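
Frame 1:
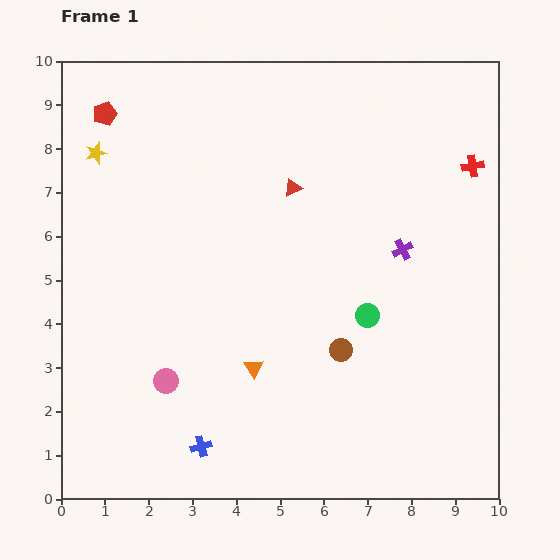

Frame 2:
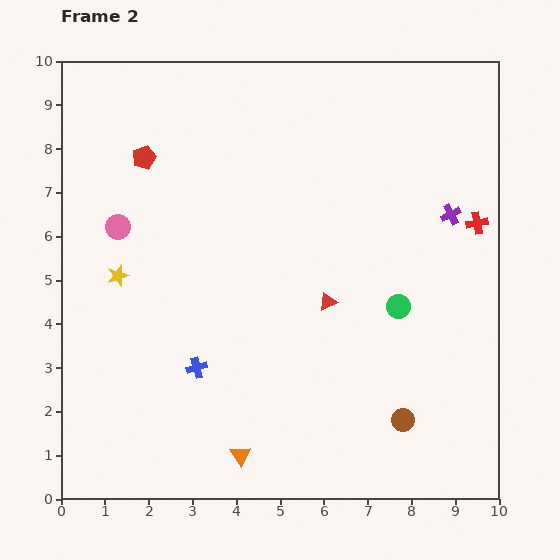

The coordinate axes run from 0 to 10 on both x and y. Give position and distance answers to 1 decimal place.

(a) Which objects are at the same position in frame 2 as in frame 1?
none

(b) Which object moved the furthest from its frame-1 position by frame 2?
the pink circle

(moved 3.7; next 2.8)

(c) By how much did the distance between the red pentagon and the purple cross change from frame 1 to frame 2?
-0.4

Distance in frame 1: 7.5. Distance in frame 2: 7.1.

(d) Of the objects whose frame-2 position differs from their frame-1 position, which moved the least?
the green circle

(moved 0.7)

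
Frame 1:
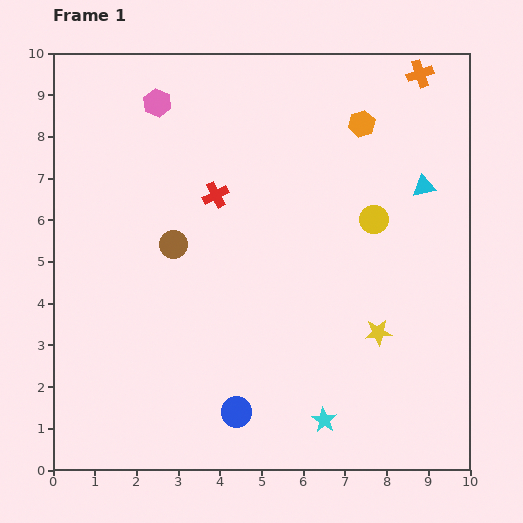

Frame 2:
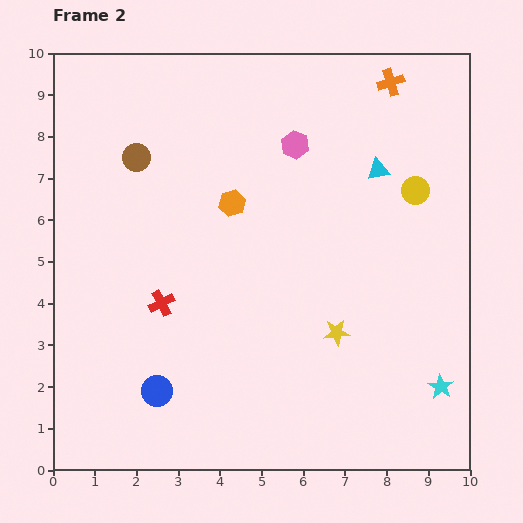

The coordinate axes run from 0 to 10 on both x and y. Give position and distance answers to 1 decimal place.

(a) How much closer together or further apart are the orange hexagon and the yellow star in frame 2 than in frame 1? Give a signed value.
-1.0

Distance in frame 1: 5.0. Distance in frame 2: 4.0.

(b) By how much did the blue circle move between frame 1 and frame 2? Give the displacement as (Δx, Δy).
(-1.9, 0.5)

The blue circle was at (4.4, 1.4) in frame 1 and (2.5, 1.9) in frame 2.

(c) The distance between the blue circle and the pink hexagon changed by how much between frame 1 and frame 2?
-0.8

Distance in frame 1: 7.6. Distance in frame 2: 6.8.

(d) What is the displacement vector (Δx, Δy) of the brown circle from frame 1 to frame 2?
(-0.9, 2.1)

The brown circle was at (2.9, 5.4) in frame 1 and (2.0, 7.5) in frame 2.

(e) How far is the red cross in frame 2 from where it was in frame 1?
2.9

The red cross moved from (3.9, 6.6) to (2.6, 4.0), a distance of √(1.3² + 2.6²) ≈ 2.9.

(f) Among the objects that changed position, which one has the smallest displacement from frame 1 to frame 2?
the orange cross

(moved 0.7)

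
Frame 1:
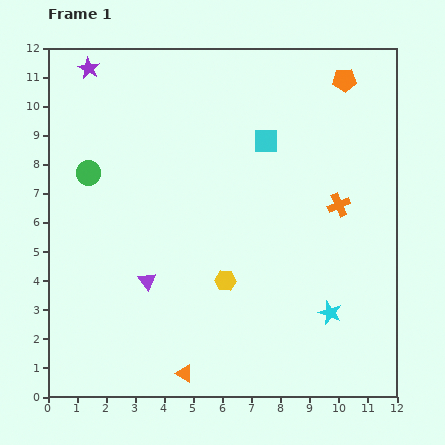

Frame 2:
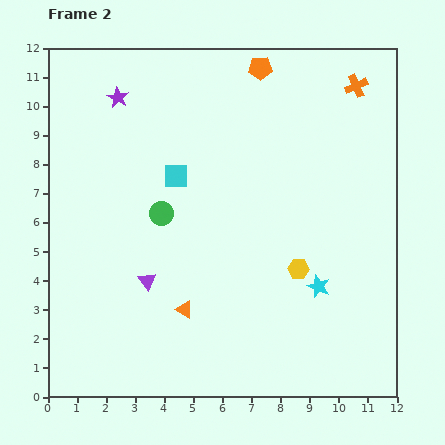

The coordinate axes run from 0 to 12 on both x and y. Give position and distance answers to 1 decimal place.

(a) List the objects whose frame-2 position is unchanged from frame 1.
the purple triangle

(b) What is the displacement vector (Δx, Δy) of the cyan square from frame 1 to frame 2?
(-3.1, -1.2)

The cyan square was at (7.5, 8.8) in frame 1 and (4.4, 7.6) in frame 2.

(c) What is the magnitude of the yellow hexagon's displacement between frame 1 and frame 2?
2.5

The yellow hexagon moved from (6.1, 4.0) to (8.6, 4.4), a distance of √(2.5² + 0.4²) ≈ 2.5.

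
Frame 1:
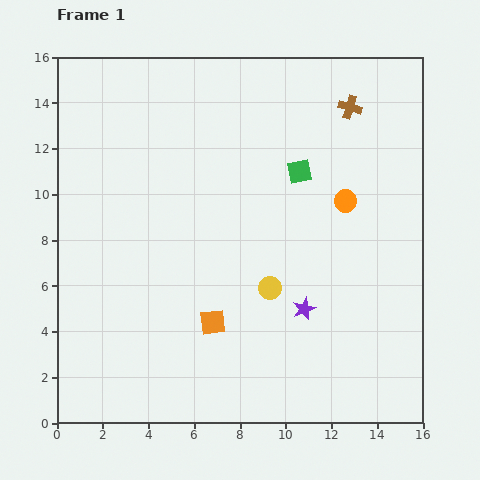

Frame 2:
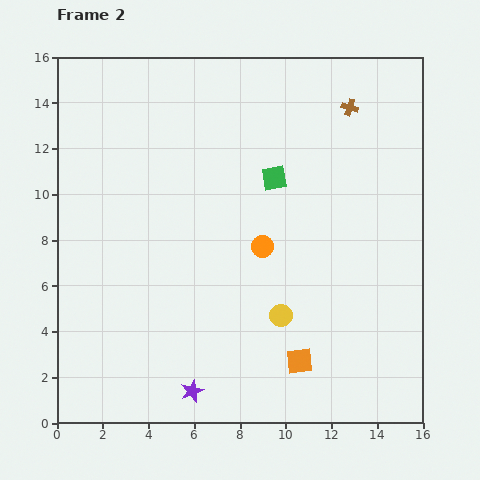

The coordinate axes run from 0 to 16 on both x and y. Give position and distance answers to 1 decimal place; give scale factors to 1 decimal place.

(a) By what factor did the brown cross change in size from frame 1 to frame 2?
0.7×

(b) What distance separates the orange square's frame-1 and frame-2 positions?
4.2

The orange square moved from (6.8, 4.4) to (10.6, 2.7), a distance of √(3.8² + 1.7²) ≈ 4.2.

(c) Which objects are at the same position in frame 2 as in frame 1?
the brown cross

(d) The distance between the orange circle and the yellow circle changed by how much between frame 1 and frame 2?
-1.9

Distance in frame 1: 5.0. Distance in frame 2: 3.1.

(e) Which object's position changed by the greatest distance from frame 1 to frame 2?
the purple star

(moved 6.1; next 4.2)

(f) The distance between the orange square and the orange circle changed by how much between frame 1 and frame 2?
-2.7

Distance in frame 1: 7.9. Distance in frame 2: 5.2.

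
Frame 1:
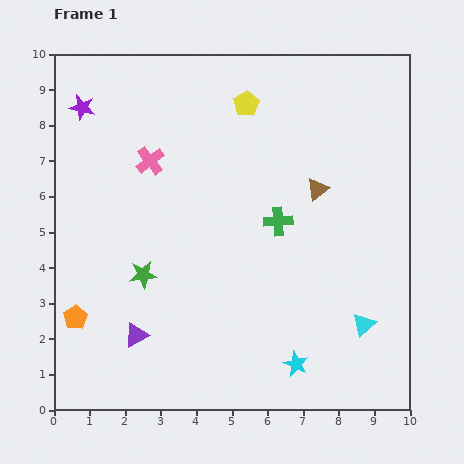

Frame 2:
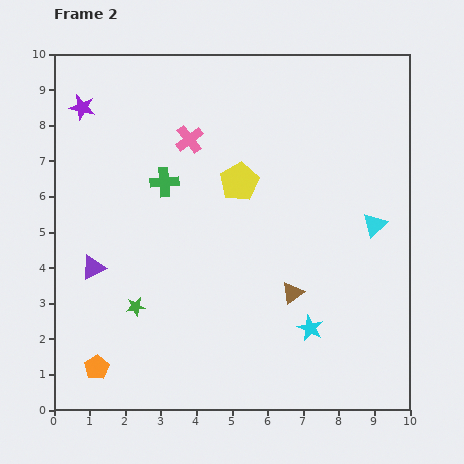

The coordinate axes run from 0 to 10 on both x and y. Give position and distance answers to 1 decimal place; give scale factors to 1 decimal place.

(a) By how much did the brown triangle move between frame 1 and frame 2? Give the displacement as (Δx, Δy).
(-0.7, -2.9)

The brown triangle was at (7.4, 6.2) in frame 1 and (6.7, 3.3) in frame 2.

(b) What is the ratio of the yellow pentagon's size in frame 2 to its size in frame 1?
1.5×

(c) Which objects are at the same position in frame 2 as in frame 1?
the purple star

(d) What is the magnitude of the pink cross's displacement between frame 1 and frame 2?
1.3

The pink cross moved from (2.7, 7.0) to (3.8, 7.6), a distance of √(1.1² + 0.6²) ≈ 1.3.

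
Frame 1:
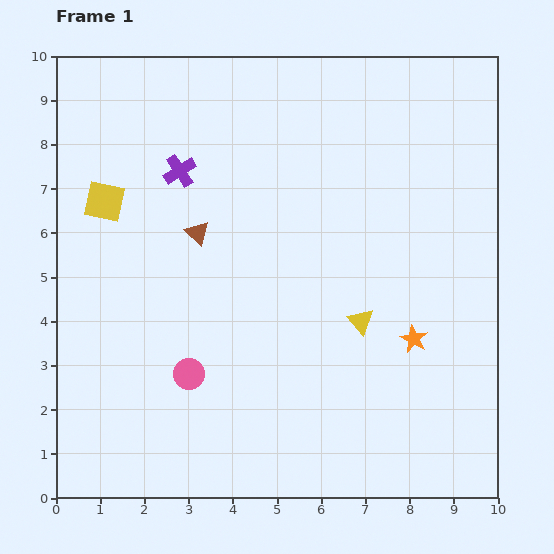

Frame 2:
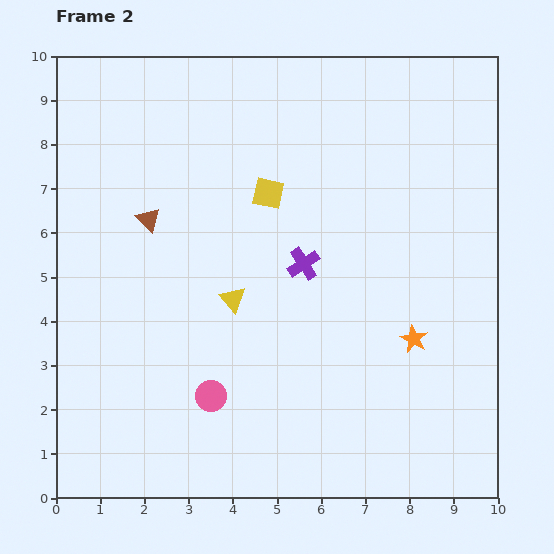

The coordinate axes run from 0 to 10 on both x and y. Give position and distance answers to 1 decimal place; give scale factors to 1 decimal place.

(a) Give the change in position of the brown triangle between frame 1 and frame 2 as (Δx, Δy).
(-1.1, 0.3)

The brown triangle was at (3.2, 6.0) in frame 1 and (2.1, 6.3) in frame 2.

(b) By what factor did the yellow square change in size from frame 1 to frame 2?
0.8×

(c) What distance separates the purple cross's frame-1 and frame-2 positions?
3.5

The purple cross moved from (2.8, 7.4) to (5.6, 5.3), a distance of √(2.8² + 2.1²) ≈ 3.5.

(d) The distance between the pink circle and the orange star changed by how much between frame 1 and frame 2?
-0.4

Distance in frame 1: 5.2. Distance in frame 2: 4.8.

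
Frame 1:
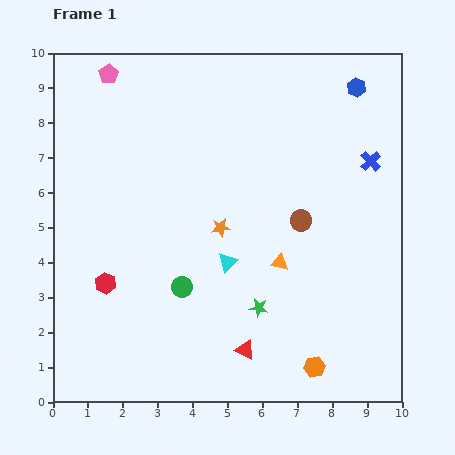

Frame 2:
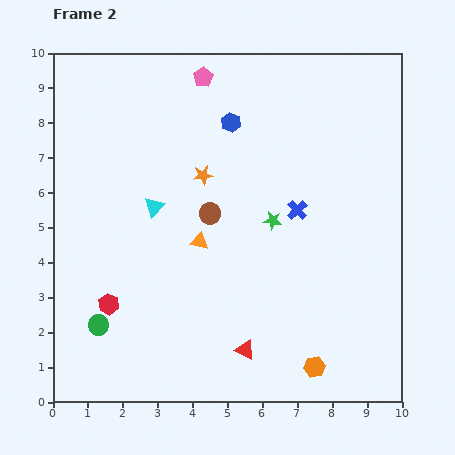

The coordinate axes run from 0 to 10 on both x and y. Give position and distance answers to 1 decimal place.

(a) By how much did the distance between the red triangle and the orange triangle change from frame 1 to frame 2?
+0.7

Distance in frame 1: 2.7. Distance in frame 2: 3.4.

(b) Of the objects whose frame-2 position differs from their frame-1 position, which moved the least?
the red hexagon

(moved 0.6)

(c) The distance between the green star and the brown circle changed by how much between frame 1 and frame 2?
-1.0

Distance in frame 1: 2.8. Distance in frame 2: 1.8.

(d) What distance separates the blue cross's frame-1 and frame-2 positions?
2.5

The blue cross moved from (9.1, 6.9) to (7.0, 5.5), a distance of √(2.1² + 1.4²) ≈ 2.5.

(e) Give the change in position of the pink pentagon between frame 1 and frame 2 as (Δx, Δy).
(2.7, -0.1)

The pink pentagon was at (1.6, 9.4) in frame 1 and (4.3, 9.3) in frame 2.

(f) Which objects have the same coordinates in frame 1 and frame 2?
the orange hexagon, the red triangle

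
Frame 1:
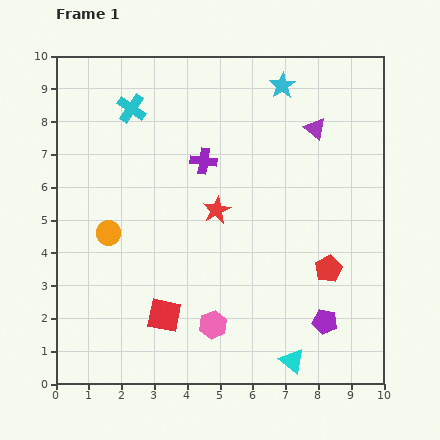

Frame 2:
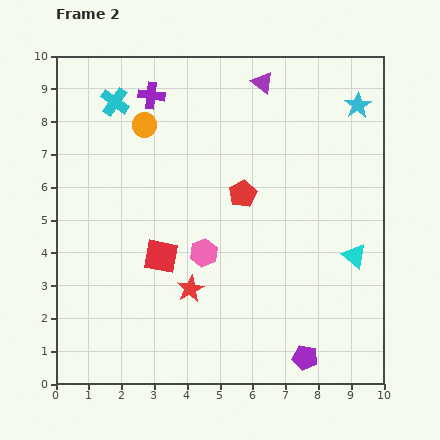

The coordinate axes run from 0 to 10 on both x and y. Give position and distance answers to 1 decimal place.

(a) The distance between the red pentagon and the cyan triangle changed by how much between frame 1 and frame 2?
+0.9

Distance in frame 1: 3.0. Distance in frame 2: 3.9.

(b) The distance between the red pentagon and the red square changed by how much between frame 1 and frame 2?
-2.1

Distance in frame 1: 5.2. Distance in frame 2: 3.1.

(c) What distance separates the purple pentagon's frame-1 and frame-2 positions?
1.3

The purple pentagon moved from (8.2, 1.9) to (7.6, 0.8), a distance of √(0.6² + 1.1²) ≈ 1.3.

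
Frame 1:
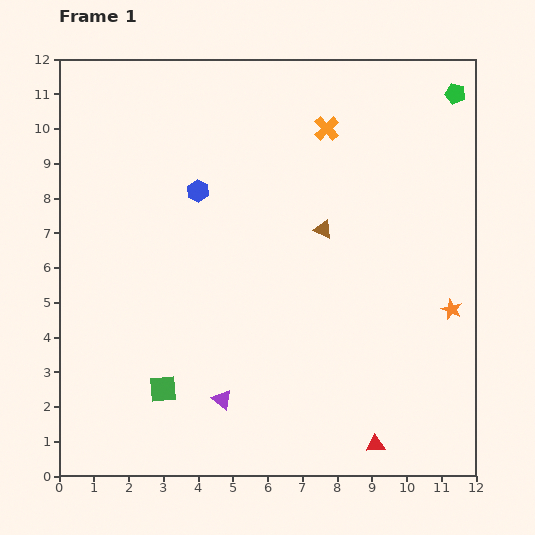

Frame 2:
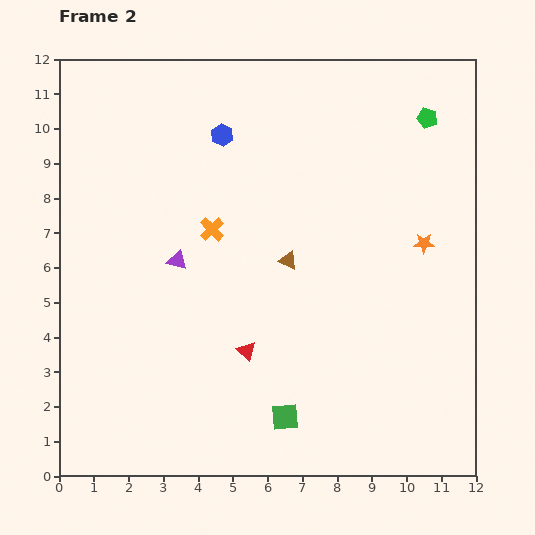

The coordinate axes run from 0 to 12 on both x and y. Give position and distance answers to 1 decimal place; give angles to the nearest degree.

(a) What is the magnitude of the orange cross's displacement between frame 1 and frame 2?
4.4

The orange cross moved from (7.7, 10.0) to (4.4, 7.1), a distance of √(3.3² + 2.9²) ≈ 4.4.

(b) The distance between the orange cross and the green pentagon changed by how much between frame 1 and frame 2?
+3.2

Distance in frame 1: 3.8. Distance in frame 2: 7.0.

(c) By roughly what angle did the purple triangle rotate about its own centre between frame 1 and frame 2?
25° counter-clockwise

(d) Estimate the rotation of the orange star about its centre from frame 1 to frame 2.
23° counter-clockwise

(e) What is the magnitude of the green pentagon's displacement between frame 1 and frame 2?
1.1

The green pentagon moved from (11.4, 11.0) to (10.6, 10.3), a distance of √(0.8² + 0.7²) ≈ 1.1.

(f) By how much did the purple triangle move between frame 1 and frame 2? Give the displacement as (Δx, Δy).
(-1.3, 4.0)

The purple triangle was at (4.7, 2.2) in frame 1 and (3.4, 6.2) in frame 2.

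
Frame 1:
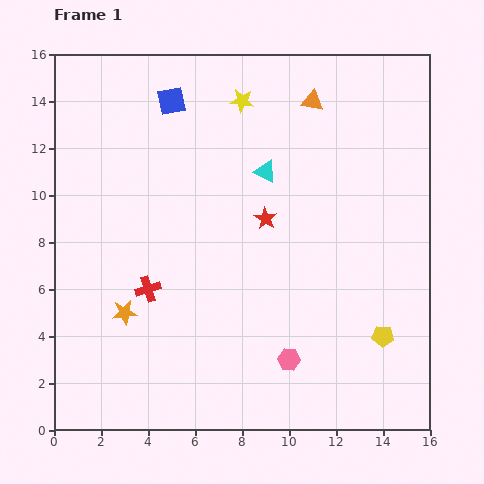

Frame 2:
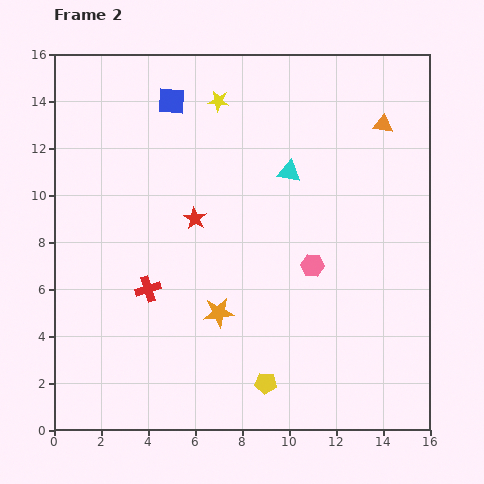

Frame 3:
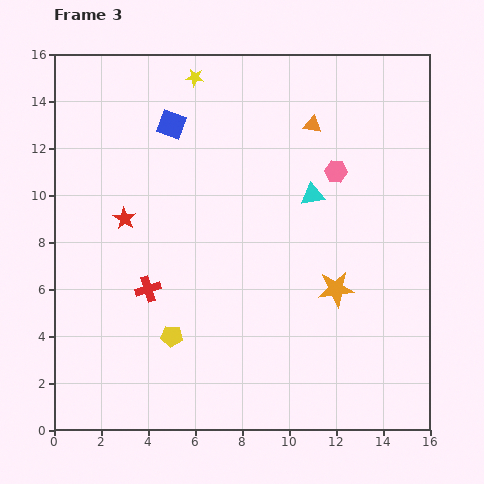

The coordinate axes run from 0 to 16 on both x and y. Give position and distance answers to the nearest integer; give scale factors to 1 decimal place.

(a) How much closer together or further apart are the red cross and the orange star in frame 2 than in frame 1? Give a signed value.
+2

Distance in frame 1: 1. Distance in frame 2: 3.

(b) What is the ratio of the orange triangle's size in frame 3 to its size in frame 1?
0.8×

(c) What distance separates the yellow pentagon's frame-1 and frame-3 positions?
9

The yellow pentagon moved from (14, 4) to (5, 4), a distance of √(9² + 0²) ≈ 9.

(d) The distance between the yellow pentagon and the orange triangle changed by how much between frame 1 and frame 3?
+1

Distance in frame 1: 10. Distance in frame 3: 11.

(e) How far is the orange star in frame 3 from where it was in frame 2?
5

The orange star moved from (7, 5) to (12, 6), a distance of √(5² + 1²) ≈ 5.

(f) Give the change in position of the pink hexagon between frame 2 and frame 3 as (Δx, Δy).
(1, 4)

The pink hexagon was at (11, 7) in frame 2 and (12, 11) in frame 3.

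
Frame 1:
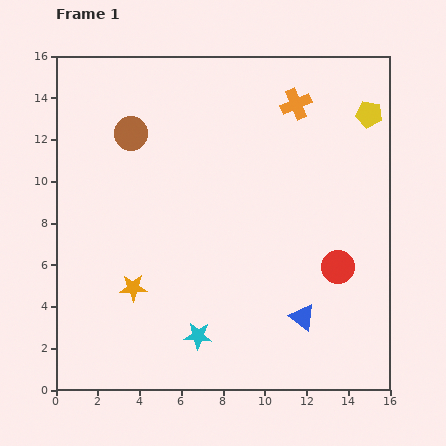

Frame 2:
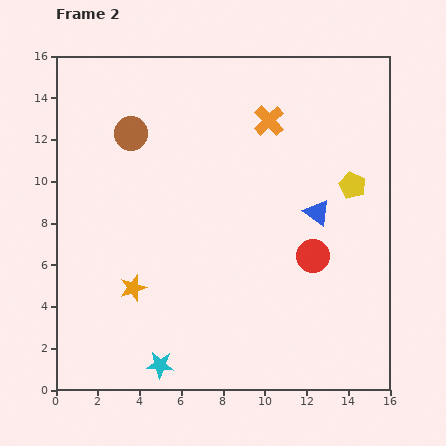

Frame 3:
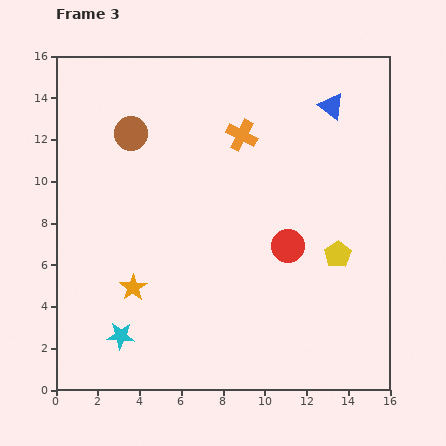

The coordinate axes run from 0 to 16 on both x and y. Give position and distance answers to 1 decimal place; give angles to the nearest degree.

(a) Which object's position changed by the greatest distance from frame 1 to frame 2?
the blue triangle

(moved 5.0; next 3.5)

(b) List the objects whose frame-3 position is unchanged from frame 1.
the brown circle, the orange star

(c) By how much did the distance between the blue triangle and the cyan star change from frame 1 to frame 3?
+9.8

Distance in frame 1: 5.1. Distance in frame 3: 14.9.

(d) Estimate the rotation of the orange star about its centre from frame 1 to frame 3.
30° counter-clockwise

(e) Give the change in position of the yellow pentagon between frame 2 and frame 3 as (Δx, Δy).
(-0.7, -3.3)

The yellow pentagon was at (14.2, 9.8) in frame 2 and (13.5, 6.5) in frame 3.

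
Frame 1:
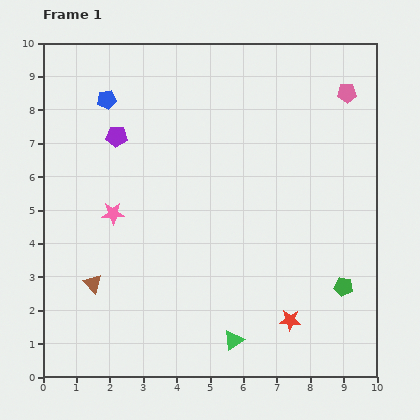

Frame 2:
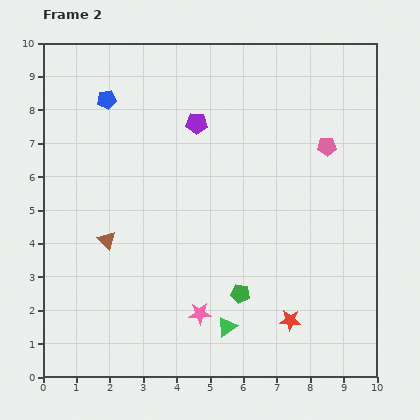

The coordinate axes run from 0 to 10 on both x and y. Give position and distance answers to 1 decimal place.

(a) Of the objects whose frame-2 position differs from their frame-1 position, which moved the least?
the green triangle

(moved 0.4)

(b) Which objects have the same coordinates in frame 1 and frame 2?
the blue pentagon, the red star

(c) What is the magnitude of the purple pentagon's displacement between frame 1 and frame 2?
2.4

The purple pentagon moved from (2.2, 7.2) to (4.6, 7.6), a distance of √(2.4² + 0.4²) ≈ 2.4.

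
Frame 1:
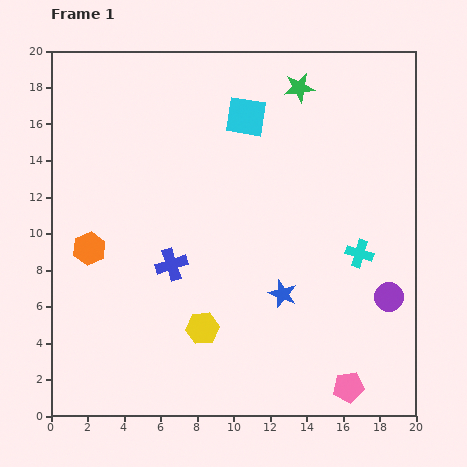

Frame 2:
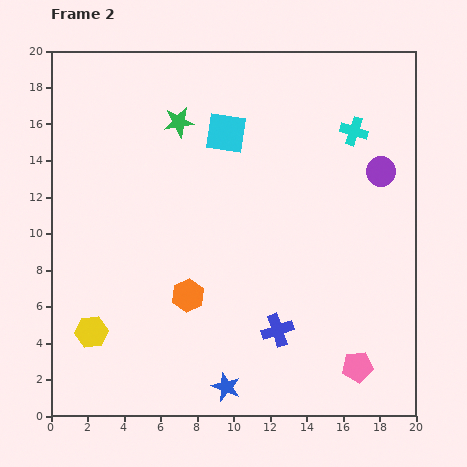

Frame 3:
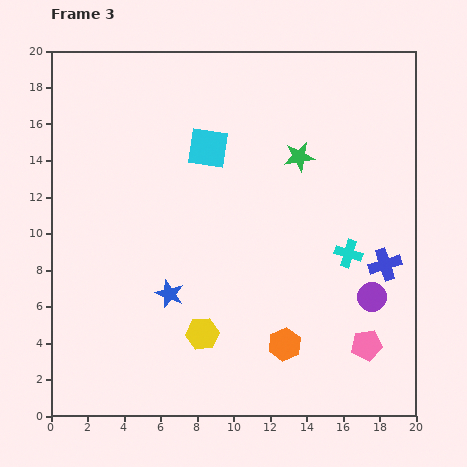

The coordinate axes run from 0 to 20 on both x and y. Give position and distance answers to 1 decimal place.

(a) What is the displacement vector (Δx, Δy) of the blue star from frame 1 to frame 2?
(-3.1, -5.1)

The blue star was at (12.7, 6.7) in frame 1 and (9.6, 1.6) in frame 2.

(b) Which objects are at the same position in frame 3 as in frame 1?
none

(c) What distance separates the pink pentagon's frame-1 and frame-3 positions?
2.5

The pink pentagon moved from (16.3, 1.6) to (17.3, 3.9), a distance of √(1.0² + 2.3²) ≈ 2.5.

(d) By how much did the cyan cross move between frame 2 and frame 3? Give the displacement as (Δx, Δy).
(-0.3, -6.7)

The cyan cross was at (16.6, 15.6) in frame 2 and (16.3, 8.9) in frame 3.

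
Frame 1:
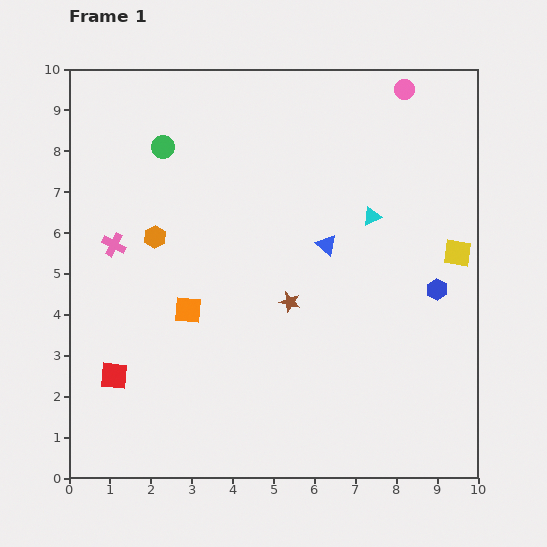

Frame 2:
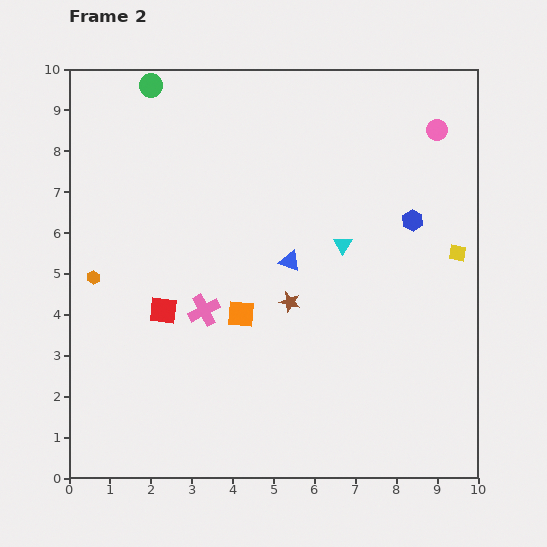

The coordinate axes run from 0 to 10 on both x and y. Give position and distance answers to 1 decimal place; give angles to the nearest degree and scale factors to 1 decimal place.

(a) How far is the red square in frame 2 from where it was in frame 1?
2.0

The red square moved from (1.1, 2.5) to (2.3, 4.1), a distance of √(1.2² + 1.6²) ≈ 2.0.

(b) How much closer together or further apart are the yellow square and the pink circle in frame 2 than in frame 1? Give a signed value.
-1.2

Distance in frame 1: 4.2. Distance in frame 2: 3.0.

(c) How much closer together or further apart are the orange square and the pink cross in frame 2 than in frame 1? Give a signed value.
-1.5

Distance in frame 1: 2.4. Distance in frame 2: 0.9.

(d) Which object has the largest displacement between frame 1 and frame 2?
the pink cross

(moved 2.7; next 2.0)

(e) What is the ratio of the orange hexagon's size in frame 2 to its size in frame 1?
0.6×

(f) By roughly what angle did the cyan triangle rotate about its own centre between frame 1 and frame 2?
36° counter-clockwise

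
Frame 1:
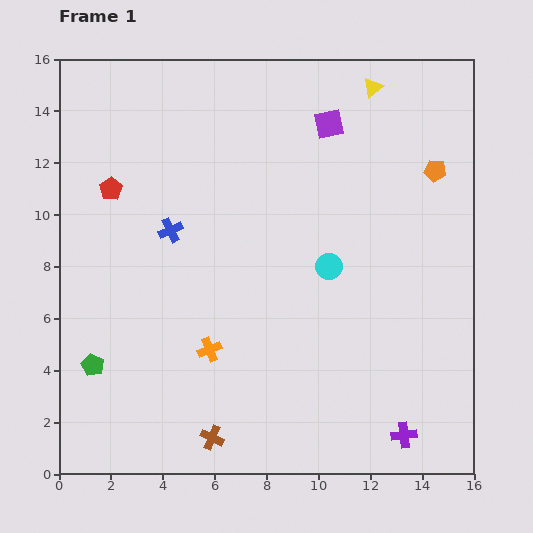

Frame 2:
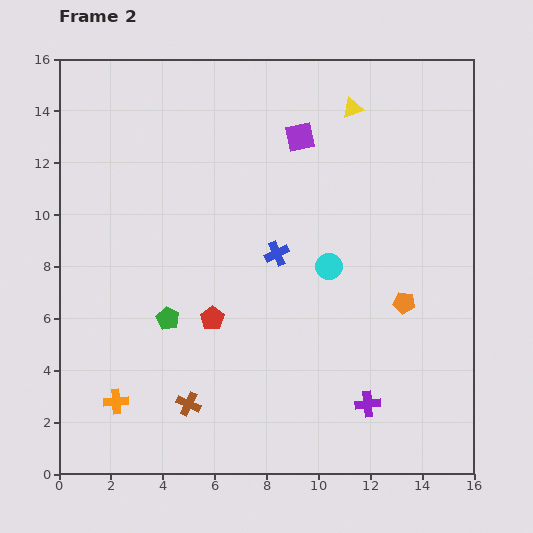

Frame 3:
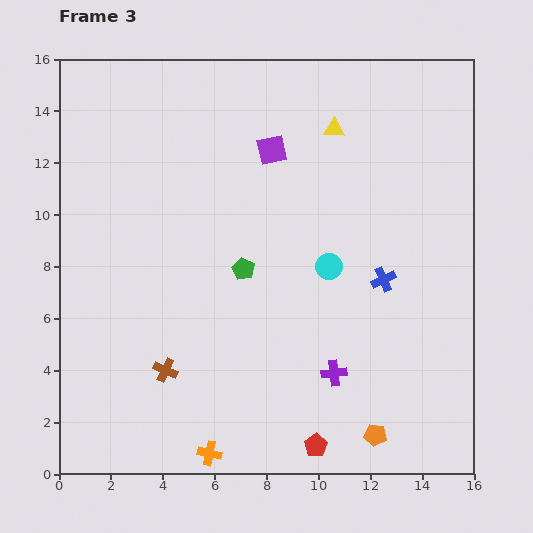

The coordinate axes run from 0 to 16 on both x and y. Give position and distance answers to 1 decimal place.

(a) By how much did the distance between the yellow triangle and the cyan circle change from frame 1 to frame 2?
-0.9

Distance in frame 1: 7.1. Distance in frame 2: 6.2.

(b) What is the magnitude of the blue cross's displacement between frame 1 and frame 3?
8.4

The blue cross moved from (4.3, 9.4) to (12.5, 7.5), a distance of √(8.2² + 1.9²) ≈ 8.4.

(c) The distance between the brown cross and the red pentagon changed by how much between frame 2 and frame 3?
+3.1

Distance in frame 2: 3.4. Distance in frame 3: 6.5.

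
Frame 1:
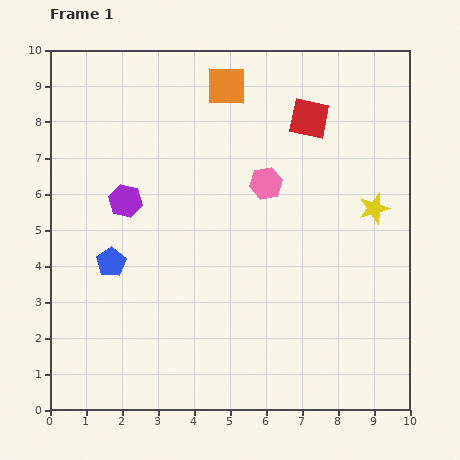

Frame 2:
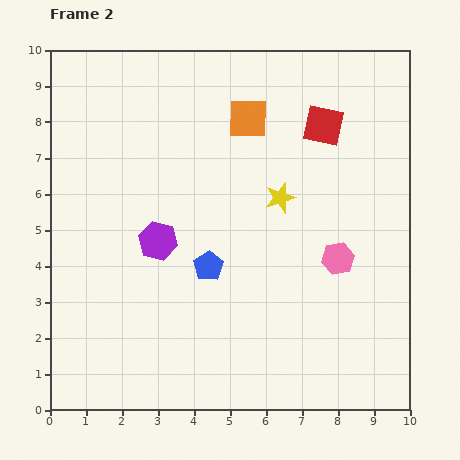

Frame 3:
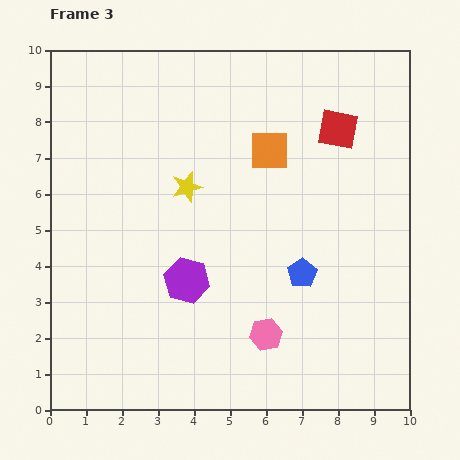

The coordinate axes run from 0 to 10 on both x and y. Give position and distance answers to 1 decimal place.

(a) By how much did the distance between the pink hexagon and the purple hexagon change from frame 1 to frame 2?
+1.1

Distance in frame 1: 3.9. Distance in frame 2: 5.0.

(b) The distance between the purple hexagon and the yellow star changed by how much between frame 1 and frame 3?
-4.3

Distance in frame 1: 6.9. Distance in frame 3: 2.6.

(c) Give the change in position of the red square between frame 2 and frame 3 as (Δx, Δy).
(0.4, -0.1)

The red square was at (7.6, 7.9) in frame 2 and (8.0, 7.8) in frame 3.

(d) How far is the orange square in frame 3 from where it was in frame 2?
1.1

The orange square moved from (5.5, 8.1) to (6.1, 7.2), a distance of √(0.6² + 0.9²) ≈ 1.1.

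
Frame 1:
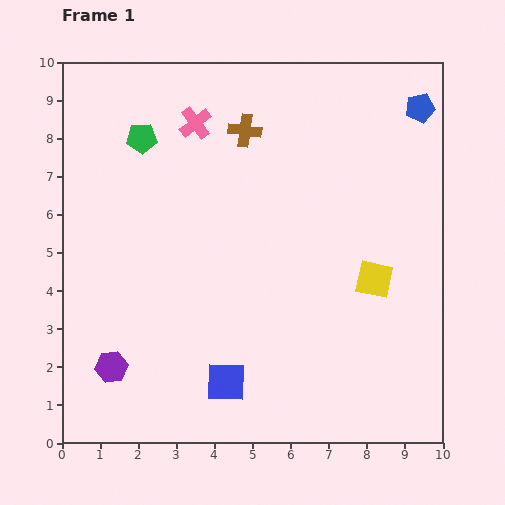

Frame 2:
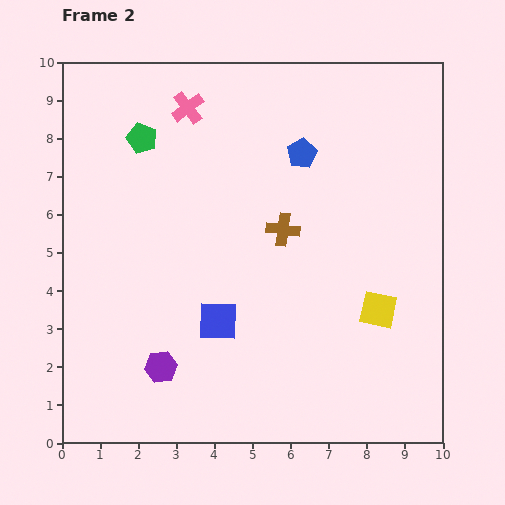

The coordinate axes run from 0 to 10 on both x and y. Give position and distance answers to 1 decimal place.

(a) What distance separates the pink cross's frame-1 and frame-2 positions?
0.4

The pink cross moved from (3.5, 8.4) to (3.3, 8.8), a distance of √(0.2² + 0.4²) ≈ 0.4.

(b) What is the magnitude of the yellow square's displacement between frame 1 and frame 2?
0.8

The yellow square moved from (8.2, 4.3) to (8.3, 3.5), a distance of √(0.1² + 0.8²) ≈ 0.8.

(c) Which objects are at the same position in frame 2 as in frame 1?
the green pentagon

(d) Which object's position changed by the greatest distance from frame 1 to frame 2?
the blue pentagon

(moved 3.3; next 2.8)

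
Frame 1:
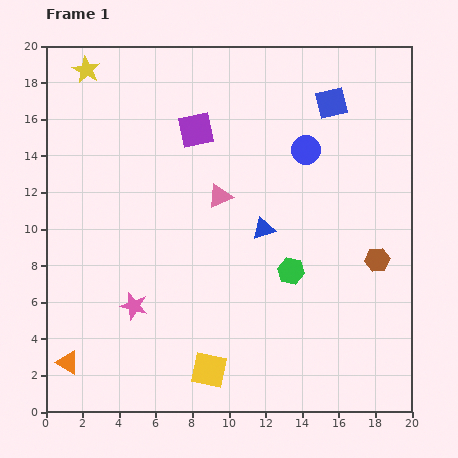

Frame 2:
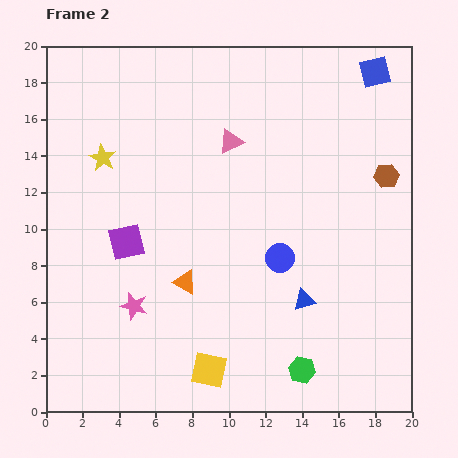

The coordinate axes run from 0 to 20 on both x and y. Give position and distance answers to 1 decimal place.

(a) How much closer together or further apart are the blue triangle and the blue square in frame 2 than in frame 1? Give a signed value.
+5.3

Distance in frame 1: 7.8. Distance in frame 2: 13.1.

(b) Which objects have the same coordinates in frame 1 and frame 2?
the yellow square, the pink star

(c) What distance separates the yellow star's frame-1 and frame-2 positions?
4.9

The yellow star moved from (2.2, 18.7) to (3.1, 13.9), a distance of √(0.9² + 4.8²) ≈ 4.9.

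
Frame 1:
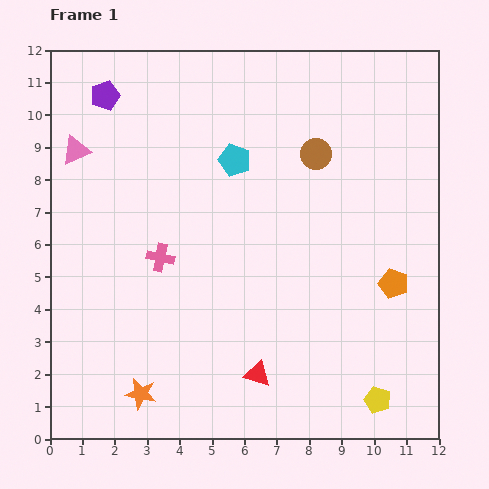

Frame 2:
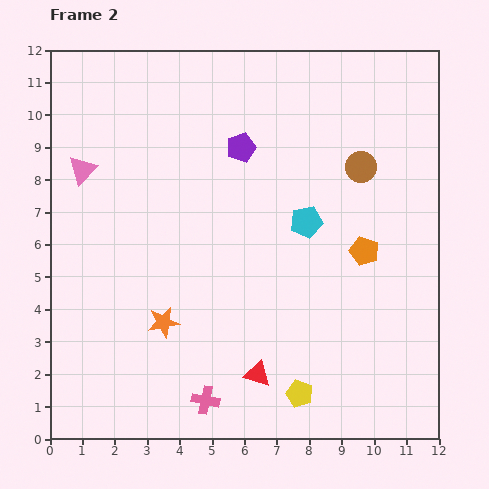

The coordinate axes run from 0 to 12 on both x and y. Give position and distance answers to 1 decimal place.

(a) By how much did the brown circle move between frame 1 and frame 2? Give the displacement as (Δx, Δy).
(1.4, -0.4)

The brown circle was at (8.2, 8.8) in frame 1 and (9.6, 8.4) in frame 2.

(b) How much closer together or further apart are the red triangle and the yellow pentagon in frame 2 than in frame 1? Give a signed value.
-2.4

Distance in frame 1: 3.8. Distance in frame 2: 1.4.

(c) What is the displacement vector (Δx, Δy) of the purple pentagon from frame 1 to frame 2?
(4.2, -1.6)

The purple pentagon was at (1.7, 10.6) in frame 1 and (5.9, 9.0) in frame 2.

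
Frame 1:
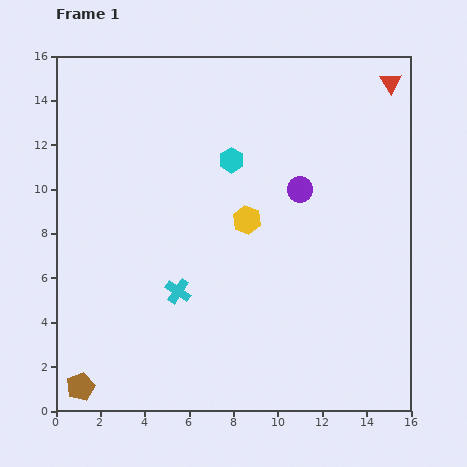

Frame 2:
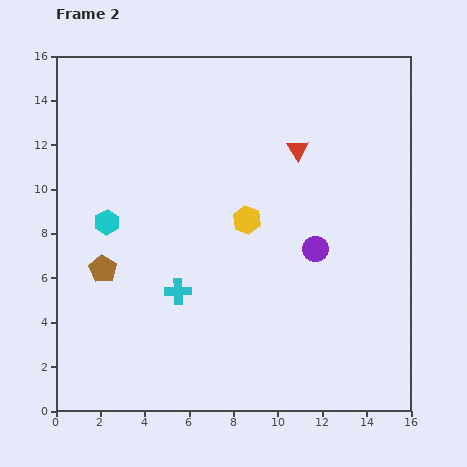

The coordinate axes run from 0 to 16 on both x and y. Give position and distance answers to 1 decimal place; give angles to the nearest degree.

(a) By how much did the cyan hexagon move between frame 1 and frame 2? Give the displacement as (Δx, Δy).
(-5.6, -2.8)

The cyan hexagon was at (7.9, 11.3) in frame 1 and (2.3, 8.5) in frame 2.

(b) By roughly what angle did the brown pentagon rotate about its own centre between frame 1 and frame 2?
18° counter-clockwise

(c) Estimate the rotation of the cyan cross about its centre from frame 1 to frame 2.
34° counter-clockwise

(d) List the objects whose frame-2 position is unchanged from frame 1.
the yellow hexagon, the cyan cross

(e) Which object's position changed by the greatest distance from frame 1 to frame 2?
the cyan hexagon

(moved 6.3; next 5.4)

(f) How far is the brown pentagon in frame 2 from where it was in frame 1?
5.4

The brown pentagon moved from (1.1, 1.1) to (2.1, 6.4), a distance of √(1.0² + 5.3²) ≈ 5.4.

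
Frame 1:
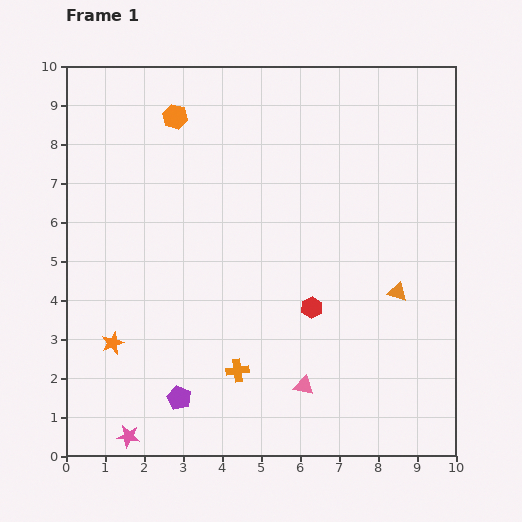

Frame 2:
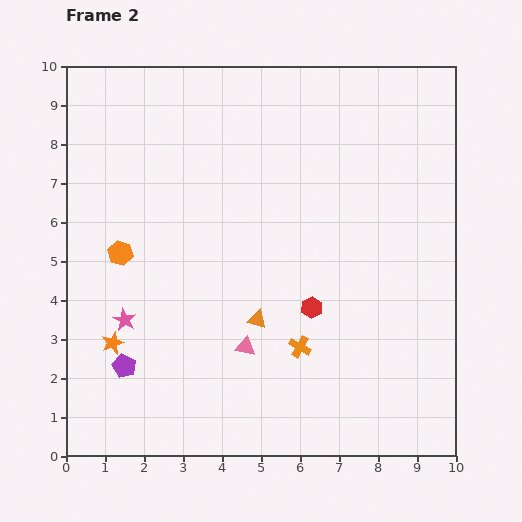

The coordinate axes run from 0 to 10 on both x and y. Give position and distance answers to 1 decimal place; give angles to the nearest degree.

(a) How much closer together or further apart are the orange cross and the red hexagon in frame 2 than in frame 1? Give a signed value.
-1.5

Distance in frame 1: 2.5. Distance in frame 2: 1.0.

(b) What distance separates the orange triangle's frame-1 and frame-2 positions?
3.7

The orange triangle moved from (8.5, 4.2) to (4.9, 3.5), a distance of √(3.6² + 0.7²) ≈ 3.7.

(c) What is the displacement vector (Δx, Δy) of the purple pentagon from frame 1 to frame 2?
(-1.4, 0.8)

The purple pentagon was at (2.9, 1.5) in frame 1 and (1.5, 2.3) in frame 2.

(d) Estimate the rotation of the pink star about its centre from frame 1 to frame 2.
19° clockwise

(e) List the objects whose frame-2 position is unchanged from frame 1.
the orange star, the red hexagon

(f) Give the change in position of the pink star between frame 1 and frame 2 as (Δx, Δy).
(-0.1, 3.0)

The pink star was at (1.6, 0.5) in frame 1 and (1.5, 3.5) in frame 2.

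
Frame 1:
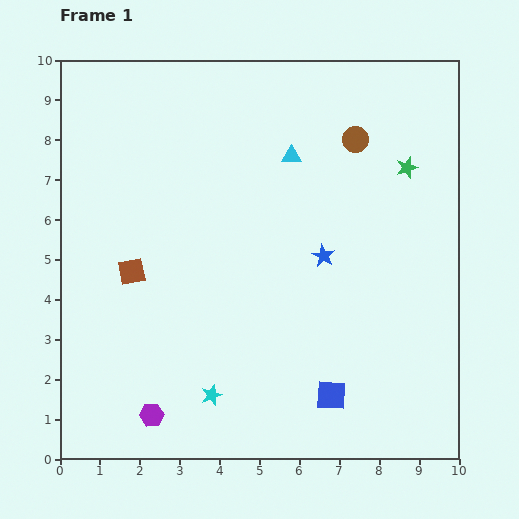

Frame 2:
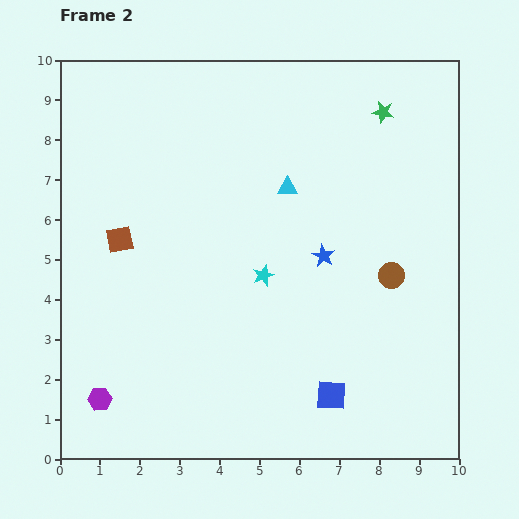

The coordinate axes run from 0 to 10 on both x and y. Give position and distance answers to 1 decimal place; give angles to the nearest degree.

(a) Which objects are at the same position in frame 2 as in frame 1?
the blue star, the blue square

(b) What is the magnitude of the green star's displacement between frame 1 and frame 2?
1.5

The green star moved from (8.7, 7.3) to (8.1, 8.7), a distance of √(0.6² + 1.4²) ≈ 1.5.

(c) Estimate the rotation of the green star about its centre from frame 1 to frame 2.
29° clockwise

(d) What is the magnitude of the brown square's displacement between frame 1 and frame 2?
0.9

The brown square moved from (1.8, 4.7) to (1.5, 5.5), a distance of √(0.3² + 0.8²) ≈ 0.9.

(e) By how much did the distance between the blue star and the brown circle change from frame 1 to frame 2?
-1.2

Distance in frame 1: 3.0. Distance in frame 2: 1.8.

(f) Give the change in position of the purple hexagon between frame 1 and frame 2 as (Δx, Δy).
(-1.3, 0.4)

The purple hexagon was at (2.3, 1.1) in frame 1 and (1.0, 1.5) in frame 2.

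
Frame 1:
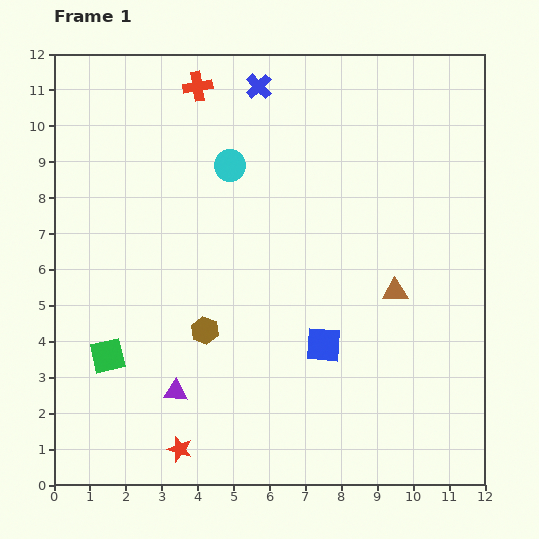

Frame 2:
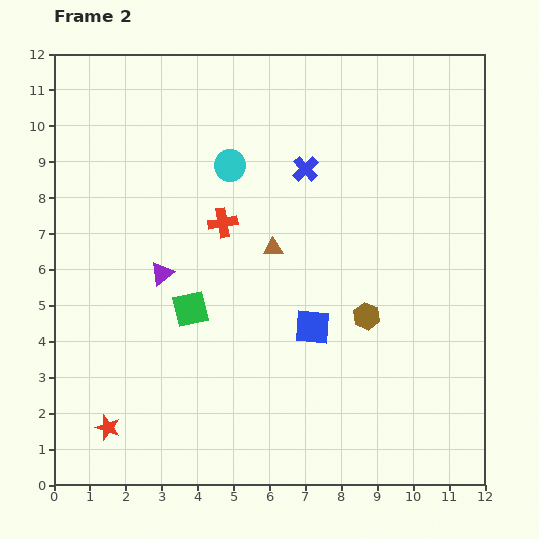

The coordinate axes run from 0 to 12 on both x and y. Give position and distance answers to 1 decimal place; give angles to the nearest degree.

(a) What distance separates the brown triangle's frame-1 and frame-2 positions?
3.6

The brown triangle moved from (9.5, 5.4) to (6.1, 6.6), a distance of √(3.4² + 1.2²) ≈ 3.6.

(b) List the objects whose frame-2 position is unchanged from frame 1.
the cyan circle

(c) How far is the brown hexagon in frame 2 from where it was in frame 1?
4.5

The brown hexagon moved from (4.2, 4.3) to (8.7, 4.7), a distance of √(4.5² + 0.4²) ≈ 4.5.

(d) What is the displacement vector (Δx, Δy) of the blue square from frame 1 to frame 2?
(-0.3, 0.5)

The blue square was at (7.5, 3.9) in frame 1 and (7.2, 4.4) in frame 2.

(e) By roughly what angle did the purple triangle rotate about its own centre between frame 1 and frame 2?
42° counter-clockwise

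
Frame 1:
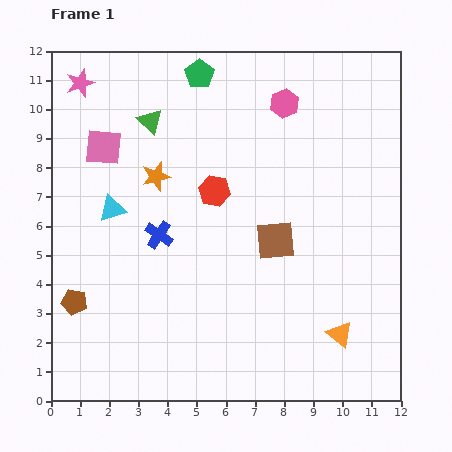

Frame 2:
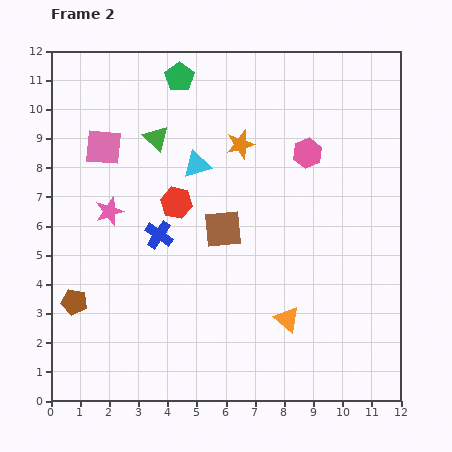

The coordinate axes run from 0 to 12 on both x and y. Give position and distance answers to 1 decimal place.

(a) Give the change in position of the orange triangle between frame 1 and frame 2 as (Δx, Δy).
(-1.8, 0.5)

The orange triangle was at (9.9, 2.3) in frame 1 and (8.1, 2.8) in frame 2.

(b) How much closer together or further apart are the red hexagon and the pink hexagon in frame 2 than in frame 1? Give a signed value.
+1.0

Distance in frame 1: 3.8. Distance in frame 2: 4.8.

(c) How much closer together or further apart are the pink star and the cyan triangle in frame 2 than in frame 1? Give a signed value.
-1.0

Distance in frame 1: 4.4. Distance in frame 2: 3.4.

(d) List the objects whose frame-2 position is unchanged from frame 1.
the pink square, the blue cross, the brown pentagon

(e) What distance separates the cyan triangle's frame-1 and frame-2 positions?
3.3

The cyan triangle moved from (2.1, 6.6) to (5.0, 8.1), a distance of √(2.9² + 1.5²) ≈ 3.3.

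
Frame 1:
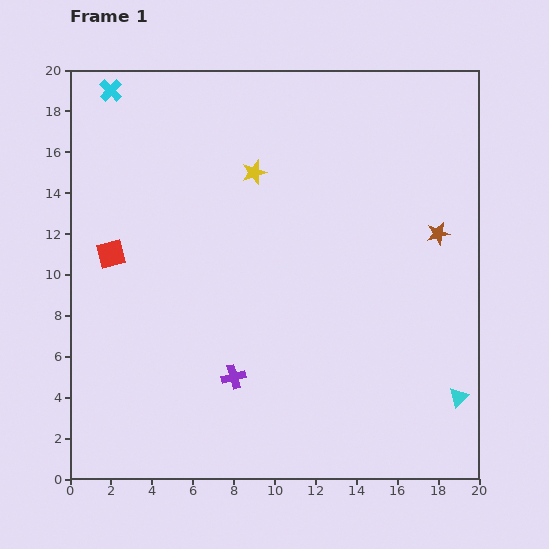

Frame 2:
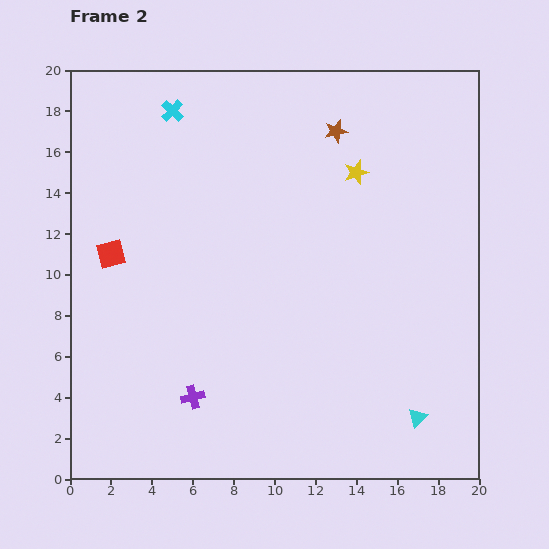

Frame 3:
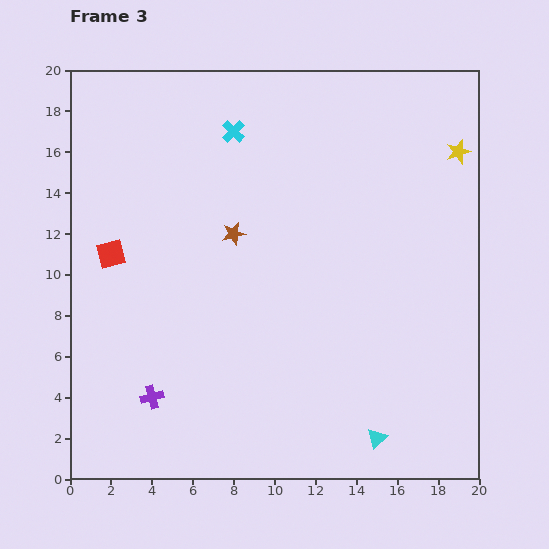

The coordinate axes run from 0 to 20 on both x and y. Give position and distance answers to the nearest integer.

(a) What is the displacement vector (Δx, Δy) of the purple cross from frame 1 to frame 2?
(-2, -1)

The purple cross was at (8, 5) in frame 1 and (6, 4) in frame 2.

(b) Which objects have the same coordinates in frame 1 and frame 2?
the red square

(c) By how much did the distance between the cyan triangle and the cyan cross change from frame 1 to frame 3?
-6

Distance in frame 1: 23. Distance in frame 3: 17.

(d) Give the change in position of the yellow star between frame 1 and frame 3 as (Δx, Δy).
(10, 1)

The yellow star was at (9, 15) in frame 1 and (19, 16) in frame 3.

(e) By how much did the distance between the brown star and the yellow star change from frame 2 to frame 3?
+10

Distance in frame 2: 2. Distance in frame 3: 12.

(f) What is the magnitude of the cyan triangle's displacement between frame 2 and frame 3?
2

The cyan triangle moved from (17, 3) to (15, 2), a distance of √(2² + 1²) ≈ 2.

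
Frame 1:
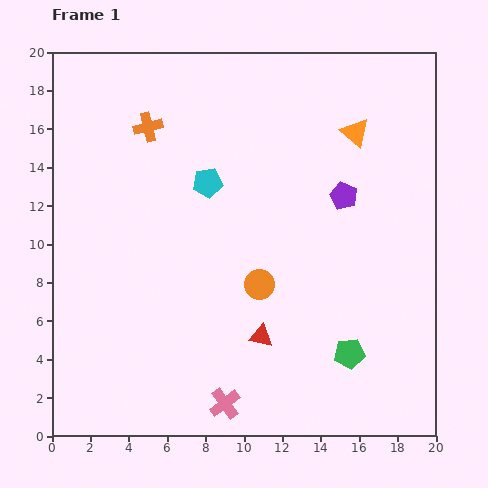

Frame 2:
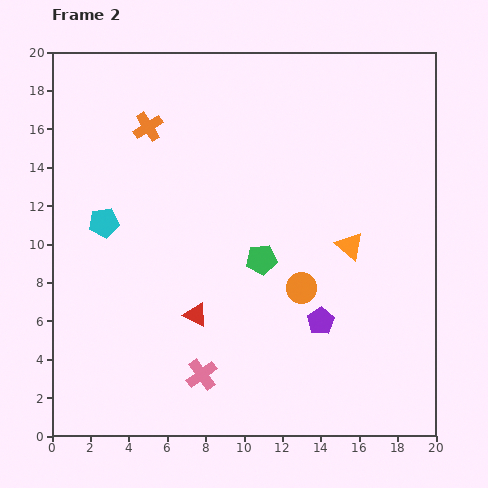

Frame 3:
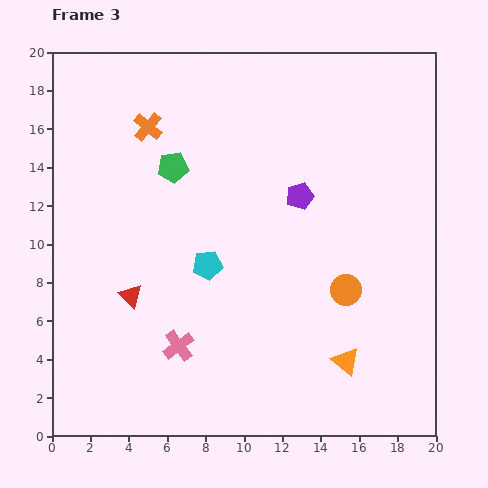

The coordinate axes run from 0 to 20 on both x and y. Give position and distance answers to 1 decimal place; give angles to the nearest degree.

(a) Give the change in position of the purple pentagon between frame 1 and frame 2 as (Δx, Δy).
(-1.2, -6.5)

The purple pentagon was at (15.2, 12.5) in frame 1 and (14.0, 6.0) in frame 2.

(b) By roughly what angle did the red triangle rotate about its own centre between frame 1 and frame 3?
34° clockwise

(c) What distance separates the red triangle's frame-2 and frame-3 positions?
3.5

The red triangle moved from (7.5, 6.3) to (4.1, 7.3), a distance of √(3.4² + 1.0²) ≈ 3.5.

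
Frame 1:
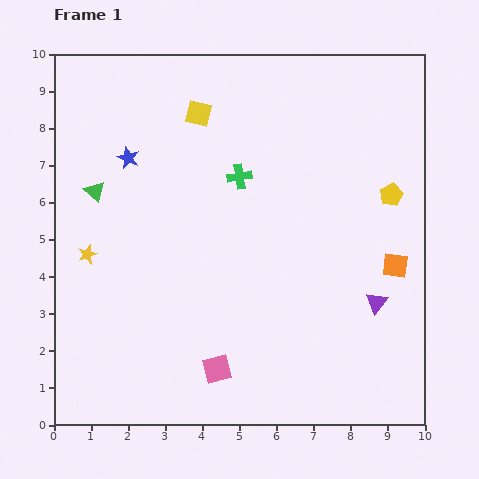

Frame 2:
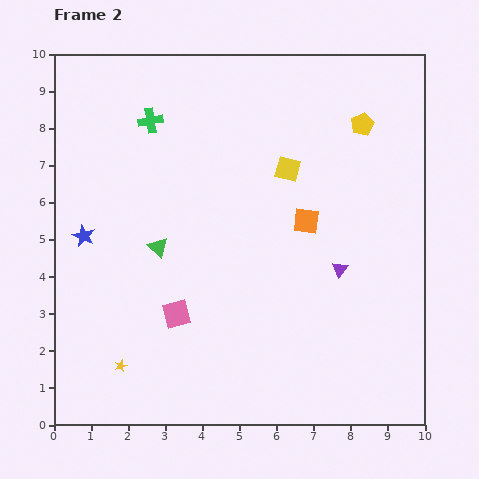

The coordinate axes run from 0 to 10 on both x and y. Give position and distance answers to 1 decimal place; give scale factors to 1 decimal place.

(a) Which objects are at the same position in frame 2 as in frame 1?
none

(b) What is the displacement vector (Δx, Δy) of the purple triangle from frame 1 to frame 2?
(-1.0, 0.9)

The purple triangle was at (8.7, 3.3) in frame 1 and (7.7, 4.2) in frame 2.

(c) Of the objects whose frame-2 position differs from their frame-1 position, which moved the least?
the purple triangle

(moved 1.3)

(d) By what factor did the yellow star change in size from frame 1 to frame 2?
0.6×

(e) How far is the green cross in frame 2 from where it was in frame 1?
2.8

The green cross moved from (5.0, 6.7) to (2.6, 8.2), a distance of √(2.4² + 1.5²) ≈ 2.8.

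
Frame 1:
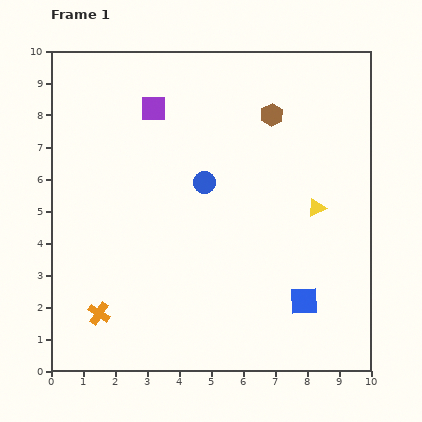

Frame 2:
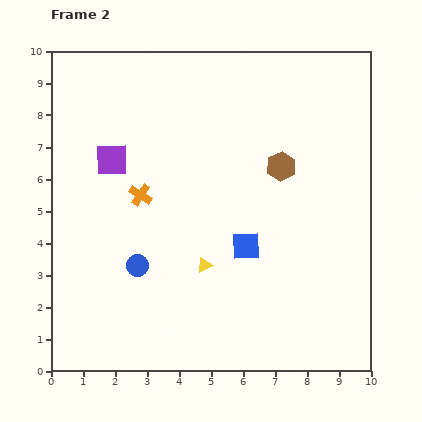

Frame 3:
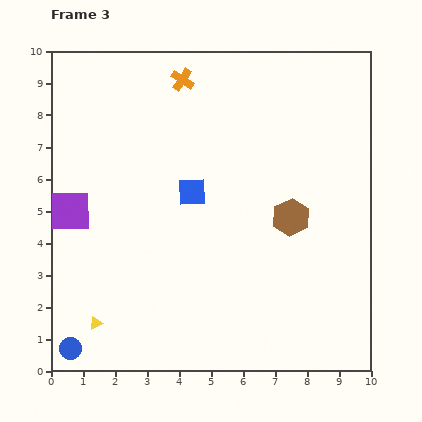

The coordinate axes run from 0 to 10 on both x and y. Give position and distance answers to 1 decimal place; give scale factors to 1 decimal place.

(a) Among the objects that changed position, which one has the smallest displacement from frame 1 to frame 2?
the brown hexagon

(moved 1.6)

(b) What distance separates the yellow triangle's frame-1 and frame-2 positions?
3.9

The yellow triangle moved from (8.3, 5.1) to (4.8, 3.3), a distance of √(3.5² + 1.8²) ≈ 3.9.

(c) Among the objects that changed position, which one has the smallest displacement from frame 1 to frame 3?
the brown hexagon

(moved 3.3)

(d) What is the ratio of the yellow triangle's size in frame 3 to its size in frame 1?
0.7×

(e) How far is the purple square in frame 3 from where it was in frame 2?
2.1

The purple square moved from (1.9, 6.6) to (0.6, 5.0), a distance of √(1.3² + 1.6²) ≈ 2.1.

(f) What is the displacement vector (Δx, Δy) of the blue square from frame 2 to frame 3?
(-1.7, 1.7)

The blue square was at (6.1, 3.9) in frame 2 and (4.4, 5.6) in frame 3.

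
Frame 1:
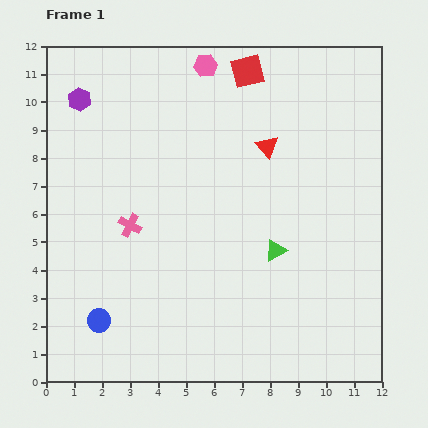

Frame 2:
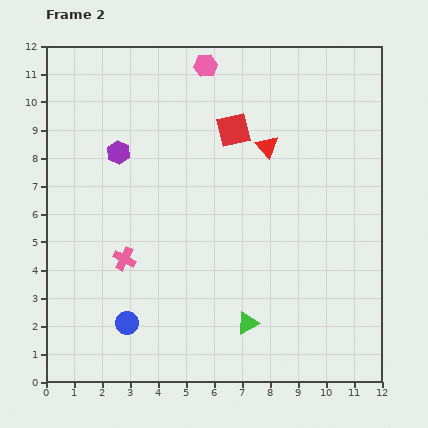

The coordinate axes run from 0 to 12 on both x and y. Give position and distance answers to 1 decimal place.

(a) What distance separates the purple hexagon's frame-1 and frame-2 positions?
2.4

The purple hexagon moved from (1.2, 10.1) to (2.6, 8.2), a distance of √(1.4² + 1.9²) ≈ 2.4.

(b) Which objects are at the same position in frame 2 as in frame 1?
the pink hexagon, the red triangle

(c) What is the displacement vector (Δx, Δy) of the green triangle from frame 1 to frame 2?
(-1.0, -2.6)

The green triangle was at (8.2, 4.7) in frame 1 and (7.2, 2.1) in frame 2.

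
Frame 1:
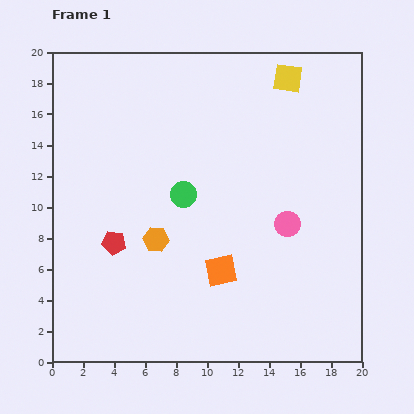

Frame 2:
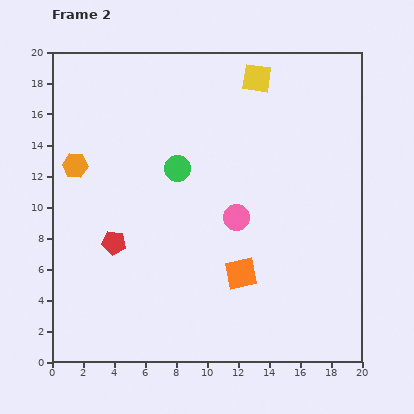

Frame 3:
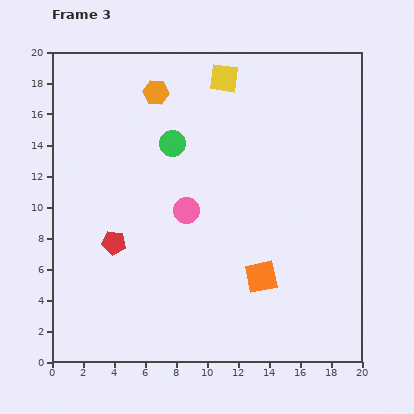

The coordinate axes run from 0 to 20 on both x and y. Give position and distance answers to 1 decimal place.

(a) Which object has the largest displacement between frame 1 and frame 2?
the orange hexagon

(moved 7.1; next 3.3)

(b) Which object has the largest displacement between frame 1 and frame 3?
the orange hexagon

(moved 9.5; next 6.6)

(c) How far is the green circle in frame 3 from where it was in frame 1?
3.4

The green circle moved from (8.5, 10.8) to (7.8, 14.1), a distance of √(0.7² + 3.3²) ≈ 3.4.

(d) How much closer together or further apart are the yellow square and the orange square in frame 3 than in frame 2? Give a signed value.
+0.4

Distance in frame 2: 12.6. Distance in frame 3: 13.0.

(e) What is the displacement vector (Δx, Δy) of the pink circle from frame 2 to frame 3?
(-3.2, 0.5)

The pink circle was at (11.9, 9.3) in frame 2 and (8.7, 9.8) in frame 3.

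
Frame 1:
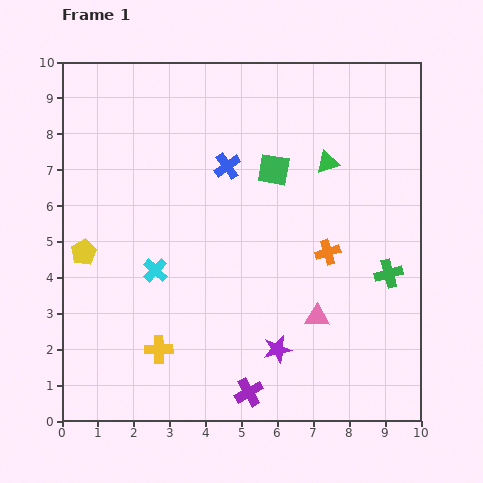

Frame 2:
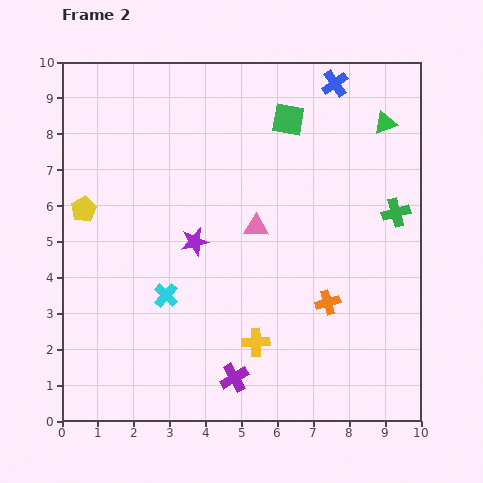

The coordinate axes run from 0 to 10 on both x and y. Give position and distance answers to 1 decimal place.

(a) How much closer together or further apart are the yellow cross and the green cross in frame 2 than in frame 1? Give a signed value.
-1.4

Distance in frame 1: 6.7. Distance in frame 2: 5.3.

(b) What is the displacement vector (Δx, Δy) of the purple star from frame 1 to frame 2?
(-2.3, 3.0)

The purple star was at (6.0, 2.0) in frame 1 and (3.7, 5.0) in frame 2.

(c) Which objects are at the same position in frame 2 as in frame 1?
none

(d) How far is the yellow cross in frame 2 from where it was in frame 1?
2.7

The yellow cross moved from (2.7, 2.0) to (5.4, 2.2), a distance of √(2.7² + 0.2²) ≈ 2.7.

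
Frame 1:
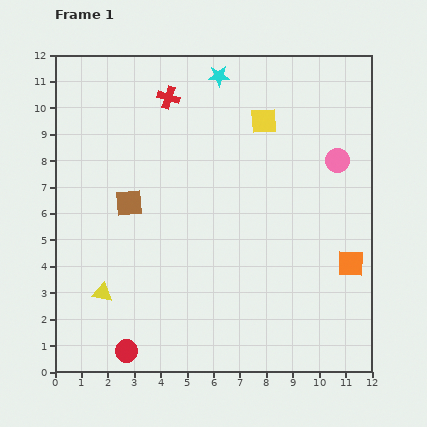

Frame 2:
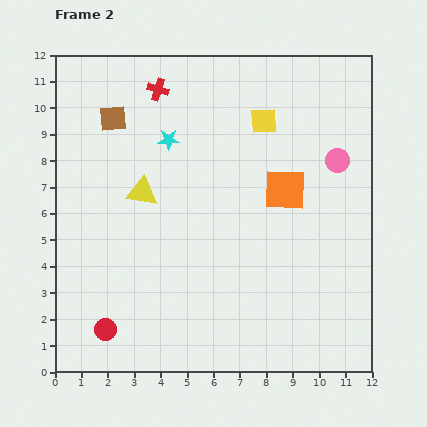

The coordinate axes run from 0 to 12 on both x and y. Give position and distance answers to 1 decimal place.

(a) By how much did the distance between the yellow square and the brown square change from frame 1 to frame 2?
-0.3

Distance in frame 1: 6.0. Distance in frame 2: 5.7.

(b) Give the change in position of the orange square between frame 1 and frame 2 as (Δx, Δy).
(-2.5, 2.8)

The orange square was at (11.2, 4.1) in frame 1 and (8.7, 6.9) in frame 2.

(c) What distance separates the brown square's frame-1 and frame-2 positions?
3.3

The brown square moved from (2.8, 6.4) to (2.2, 9.6), a distance of √(0.6² + 3.2²) ≈ 3.3.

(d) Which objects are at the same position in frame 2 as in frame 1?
the yellow square, the pink circle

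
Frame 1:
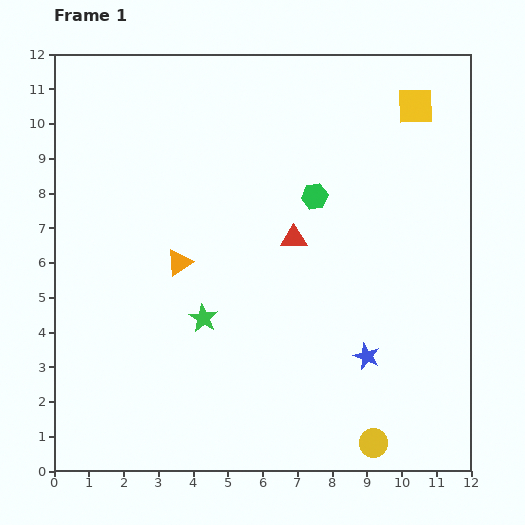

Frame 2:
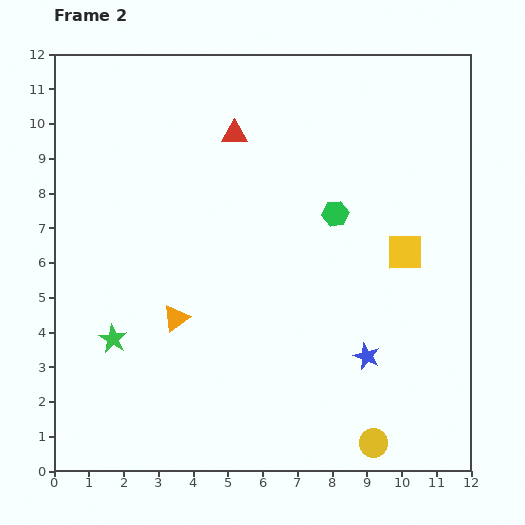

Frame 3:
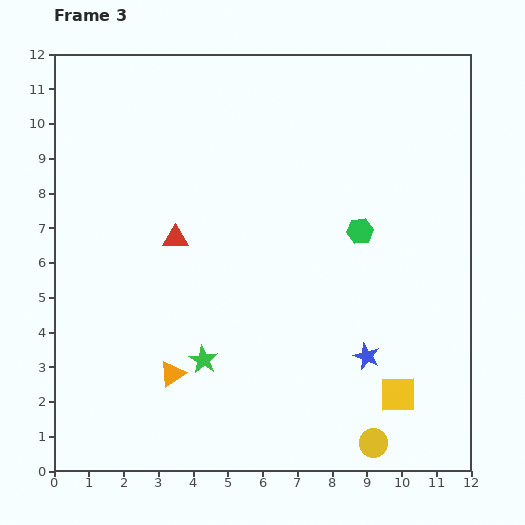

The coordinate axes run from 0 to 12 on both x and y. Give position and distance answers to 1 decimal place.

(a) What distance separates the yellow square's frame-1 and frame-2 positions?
4.2

The yellow square moved from (10.4, 10.5) to (10.1, 6.3), a distance of √(0.3² + 4.2²) ≈ 4.2.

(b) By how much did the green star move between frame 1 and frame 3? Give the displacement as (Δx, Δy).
(0.0, -1.2)

The green star was at (4.3, 4.4) in frame 1 and (4.3, 3.2) in frame 3.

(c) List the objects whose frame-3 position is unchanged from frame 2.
the blue star, the yellow circle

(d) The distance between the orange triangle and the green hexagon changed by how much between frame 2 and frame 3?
+1.3

Distance in frame 2: 5.5. Distance in frame 3: 6.8.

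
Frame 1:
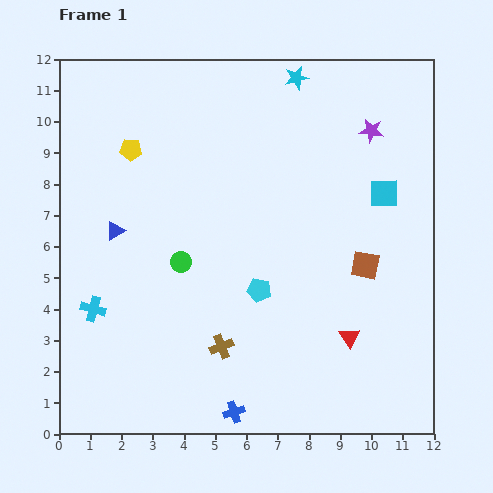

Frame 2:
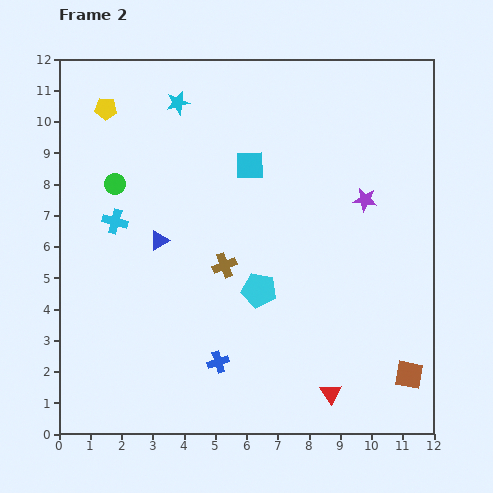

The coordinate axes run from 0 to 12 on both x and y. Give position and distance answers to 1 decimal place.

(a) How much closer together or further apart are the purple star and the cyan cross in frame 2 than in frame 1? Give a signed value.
-2.6

Distance in frame 1: 10.6. Distance in frame 2: 8.0.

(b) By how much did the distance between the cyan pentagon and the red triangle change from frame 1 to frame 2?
+0.7

Distance in frame 1: 3.3. Distance in frame 2: 4.0.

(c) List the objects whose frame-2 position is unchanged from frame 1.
the cyan pentagon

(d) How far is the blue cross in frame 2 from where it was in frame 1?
1.7

The blue cross moved from (5.6, 0.7) to (5.1, 2.3), a distance of √(0.5² + 1.6²) ≈ 1.7.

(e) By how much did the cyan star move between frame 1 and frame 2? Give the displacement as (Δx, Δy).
(-3.8, -0.8)

The cyan star was at (7.6, 11.4) in frame 1 and (3.8, 10.6) in frame 2.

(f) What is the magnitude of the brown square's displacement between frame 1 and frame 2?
3.8

The brown square moved from (9.8, 5.4) to (11.2, 1.9), a distance of √(1.4² + 3.5²) ≈ 3.8.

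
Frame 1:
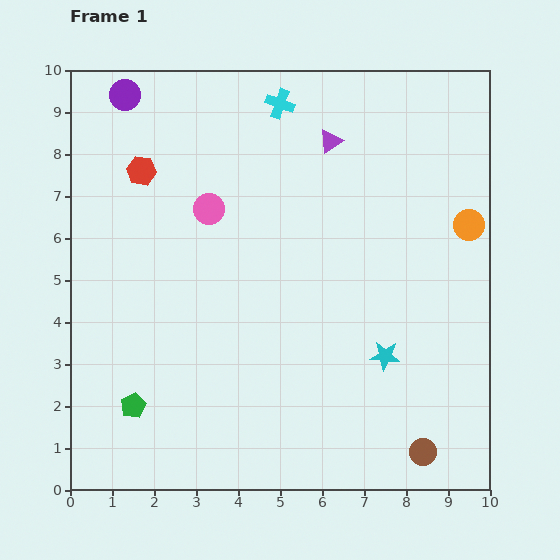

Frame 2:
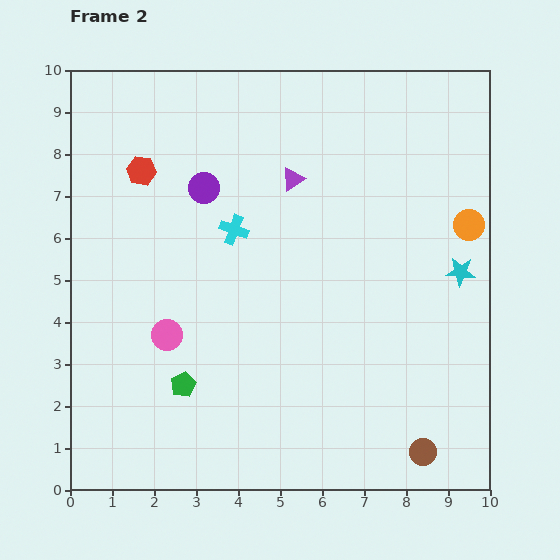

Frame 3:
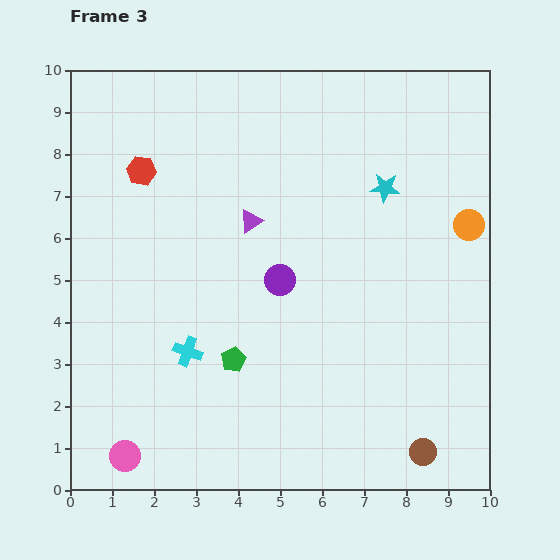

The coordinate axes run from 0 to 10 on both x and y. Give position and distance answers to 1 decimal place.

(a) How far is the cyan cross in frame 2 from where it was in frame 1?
3.2

The cyan cross moved from (5.0, 9.2) to (3.9, 6.2), a distance of √(1.1² + 3.0²) ≈ 3.2.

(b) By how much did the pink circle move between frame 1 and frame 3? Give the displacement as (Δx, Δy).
(-2.0, -5.9)

The pink circle was at (3.3, 6.7) in frame 1 and (1.3, 0.8) in frame 3.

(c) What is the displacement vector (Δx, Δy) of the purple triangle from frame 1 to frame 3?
(-1.9, -1.9)

The purple triangle was at (6.2, 8.3) in frame 1 and (4.3, 6.4) in frame 3.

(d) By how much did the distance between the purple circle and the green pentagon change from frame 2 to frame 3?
-2.5

Distance in frame 2: 4.7. Distance in frame 3: 2.2.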